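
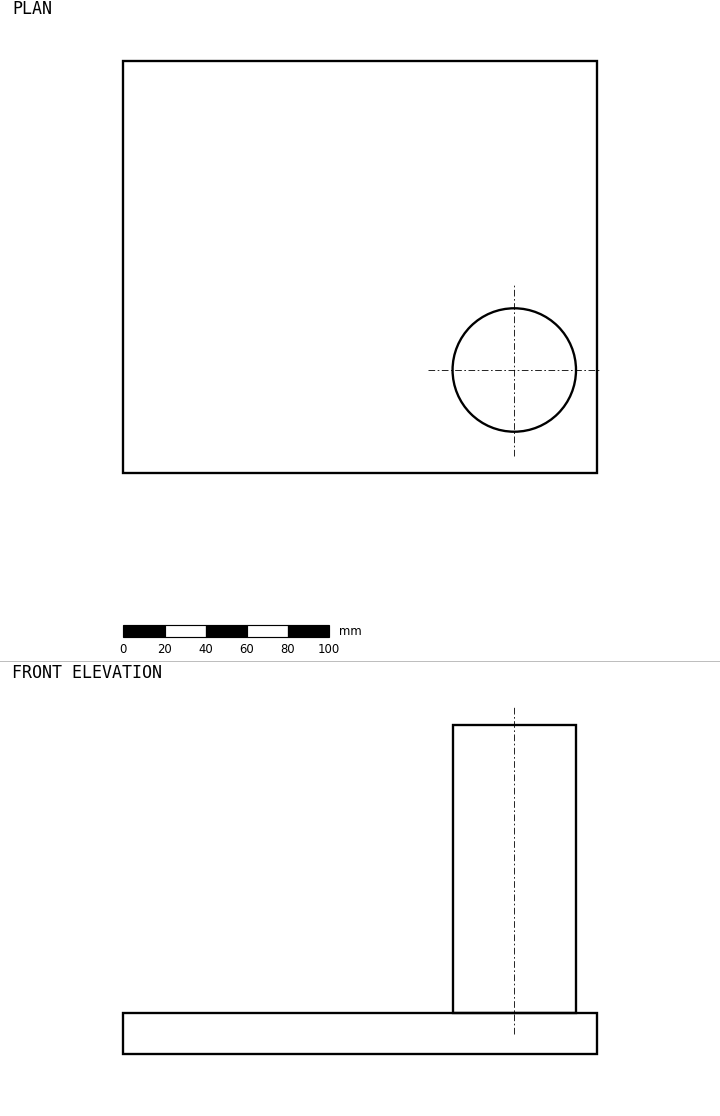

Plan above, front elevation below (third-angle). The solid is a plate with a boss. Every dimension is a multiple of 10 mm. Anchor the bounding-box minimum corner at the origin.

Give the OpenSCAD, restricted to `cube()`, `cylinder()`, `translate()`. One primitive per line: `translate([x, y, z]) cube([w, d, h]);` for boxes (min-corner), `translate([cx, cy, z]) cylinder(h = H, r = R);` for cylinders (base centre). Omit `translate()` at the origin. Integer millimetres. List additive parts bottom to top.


cube([230, 200, 20]);
translate([190, 50, 20]) cylinder(h = 140, r = 30);


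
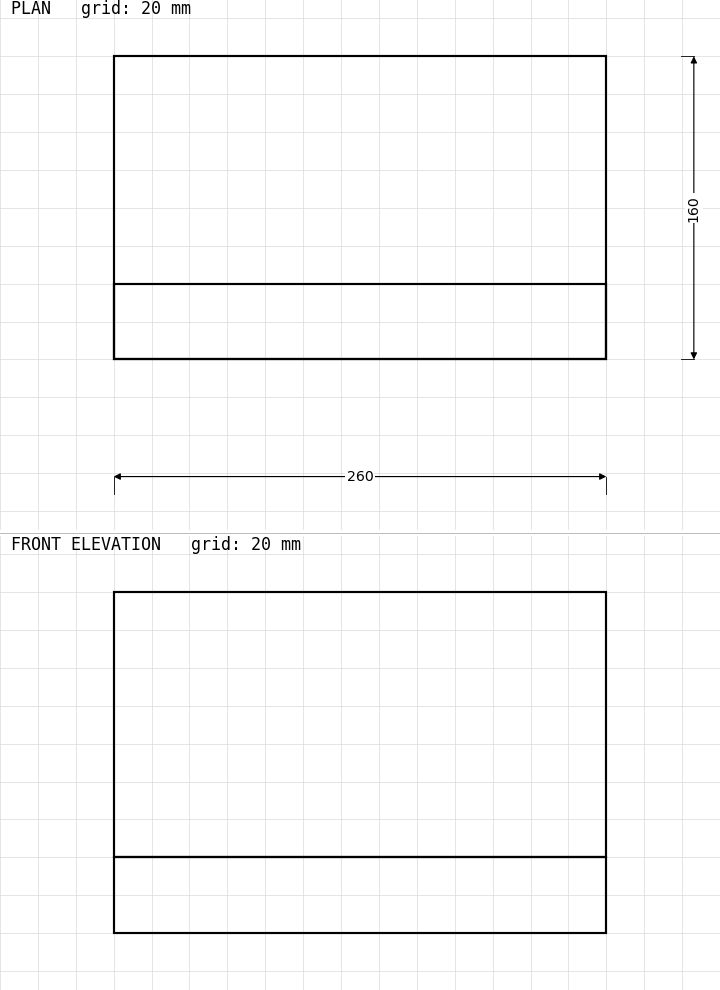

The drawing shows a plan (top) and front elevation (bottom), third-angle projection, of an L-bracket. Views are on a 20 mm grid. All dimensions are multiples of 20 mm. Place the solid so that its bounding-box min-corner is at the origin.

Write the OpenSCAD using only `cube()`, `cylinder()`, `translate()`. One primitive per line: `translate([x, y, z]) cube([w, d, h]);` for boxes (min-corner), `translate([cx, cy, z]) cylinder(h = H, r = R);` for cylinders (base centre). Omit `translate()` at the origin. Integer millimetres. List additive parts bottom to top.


cube([260, 160, 40]);
translate([0, 0, 40]) cube([260, 40, 140]);


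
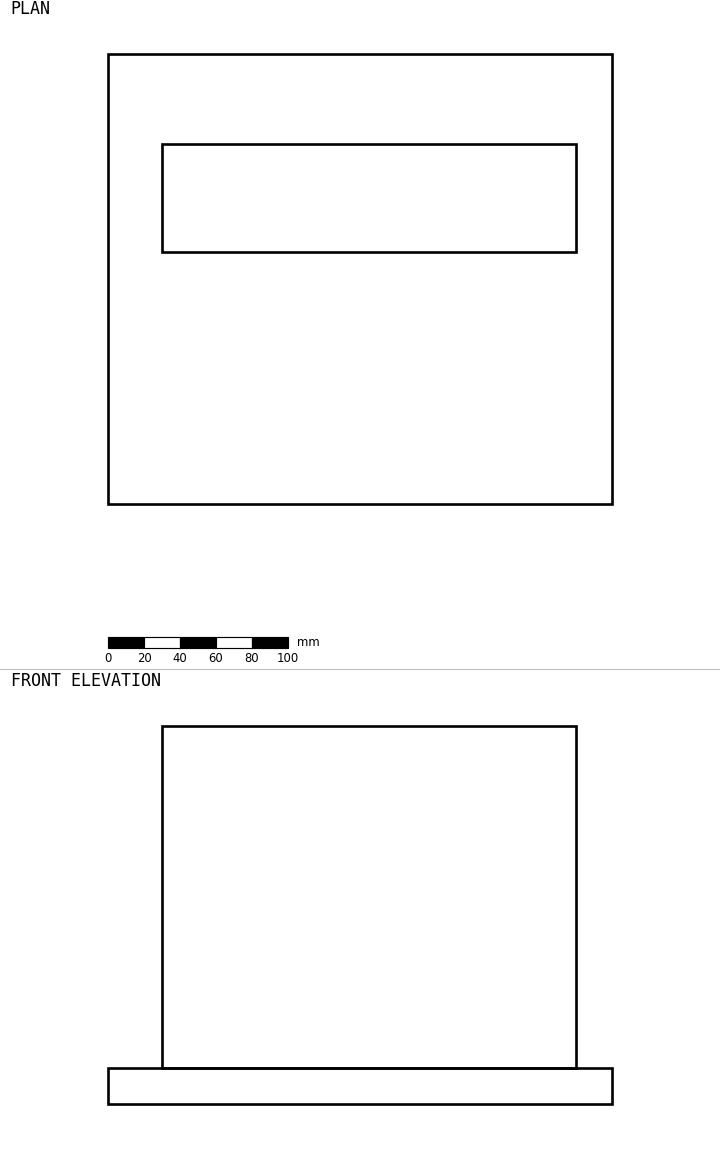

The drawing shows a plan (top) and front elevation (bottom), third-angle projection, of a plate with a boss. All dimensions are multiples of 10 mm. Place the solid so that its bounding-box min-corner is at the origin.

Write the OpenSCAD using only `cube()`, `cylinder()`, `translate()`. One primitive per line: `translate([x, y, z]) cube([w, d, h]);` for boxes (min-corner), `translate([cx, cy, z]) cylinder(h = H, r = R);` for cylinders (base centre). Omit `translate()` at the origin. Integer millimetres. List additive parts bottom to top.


cube([280, 250, 20]);
translate([30, 140, 20]) cube([230, 60, 190]);


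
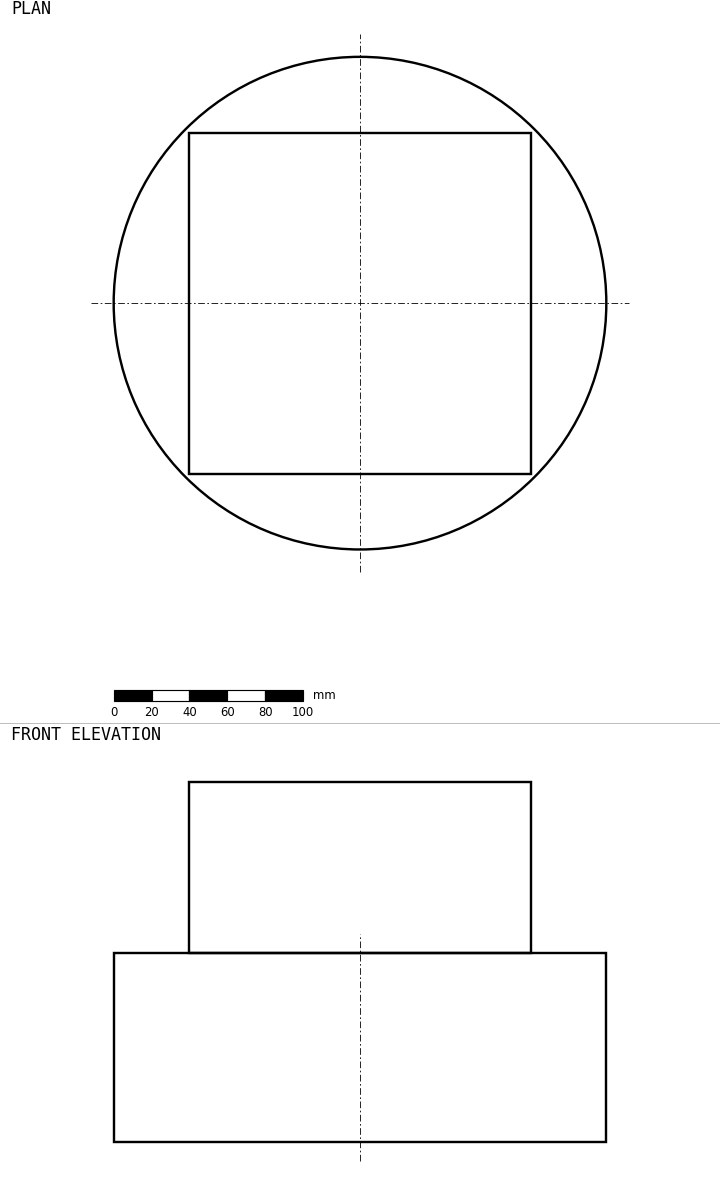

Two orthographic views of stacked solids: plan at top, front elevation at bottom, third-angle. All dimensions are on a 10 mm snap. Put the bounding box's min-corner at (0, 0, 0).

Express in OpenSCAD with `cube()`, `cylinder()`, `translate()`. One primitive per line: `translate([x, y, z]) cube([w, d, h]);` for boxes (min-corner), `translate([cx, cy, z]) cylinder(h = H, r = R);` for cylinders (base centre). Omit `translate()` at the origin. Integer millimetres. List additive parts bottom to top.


translate([130, 130, 0]) cylinder(h = 100, r = 130);
translate([40, 40, 100]) cube([180, 180, 90]);


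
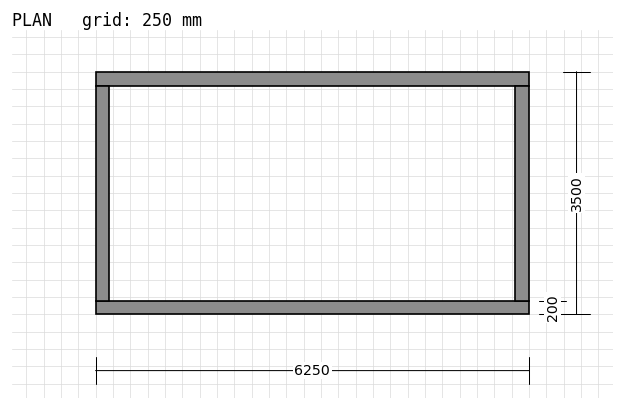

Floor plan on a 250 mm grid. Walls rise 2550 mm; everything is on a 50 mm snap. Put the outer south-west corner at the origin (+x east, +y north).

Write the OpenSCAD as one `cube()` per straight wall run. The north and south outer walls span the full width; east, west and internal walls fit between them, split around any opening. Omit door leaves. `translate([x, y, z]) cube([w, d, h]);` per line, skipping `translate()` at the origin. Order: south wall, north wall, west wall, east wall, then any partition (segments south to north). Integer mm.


cube([6250, 200, 2550]);
translate([0, 3300, 0]) cube([6250, 200, 2550]);
translate([0, 200, 0]) cube([200, 3100, 2550]);
translate([6050, 200, 0]) cube([200, 3100, 2550]);


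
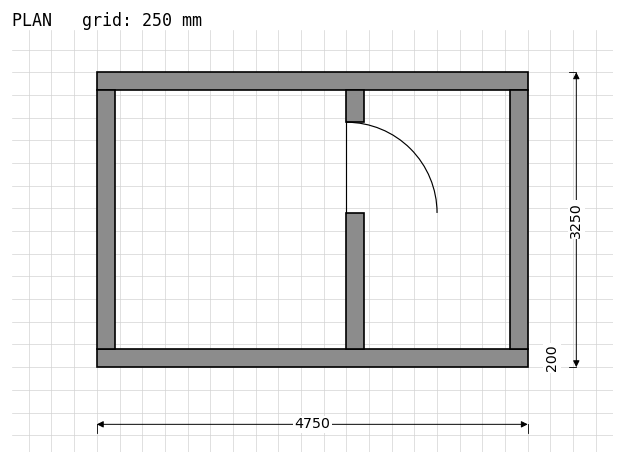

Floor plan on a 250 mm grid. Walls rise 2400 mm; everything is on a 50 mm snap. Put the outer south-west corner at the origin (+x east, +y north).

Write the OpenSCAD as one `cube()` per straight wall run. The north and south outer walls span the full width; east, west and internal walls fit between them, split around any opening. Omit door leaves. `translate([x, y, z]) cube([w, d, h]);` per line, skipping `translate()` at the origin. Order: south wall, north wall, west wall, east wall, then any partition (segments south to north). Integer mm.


cube([4750, 200, 2400]);
translate([0, 3050, 0]) cube([4750, 200, 2400]);
translate([0, 200, 0]) cube([200, 2850, 2400]);
translate([4550, 200, 0]) cube([200, 2850, 2400]);
translate([2750, 200, 0]) cube([200, 1500, 2400]);
translate([2750, 2700, 0]) cube([200, 350, 2400]);


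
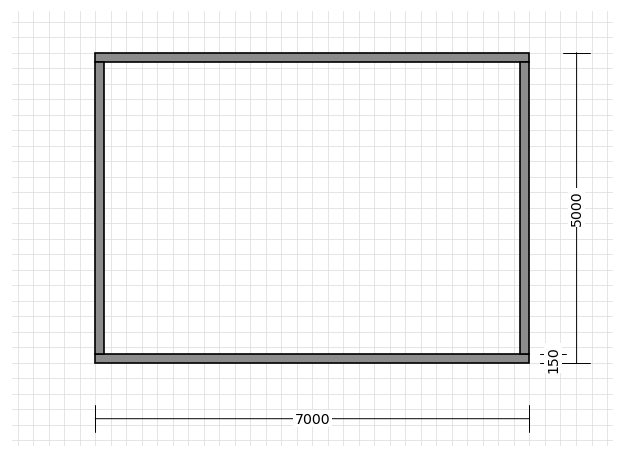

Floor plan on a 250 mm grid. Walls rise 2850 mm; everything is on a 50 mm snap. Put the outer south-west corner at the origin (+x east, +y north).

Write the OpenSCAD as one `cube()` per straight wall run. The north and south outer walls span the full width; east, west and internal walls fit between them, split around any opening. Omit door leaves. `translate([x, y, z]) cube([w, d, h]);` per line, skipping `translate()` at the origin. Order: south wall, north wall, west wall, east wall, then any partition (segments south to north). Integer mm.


cube([7000, 150, 2850]);
translate([0, 4850, 0]) cube([7000, 150, 2850]);
translate([0, 150, 0]) cube([150, 4700, 2850]);
translate([6850, 150, 0]) cube([150, 4700, 2850]);


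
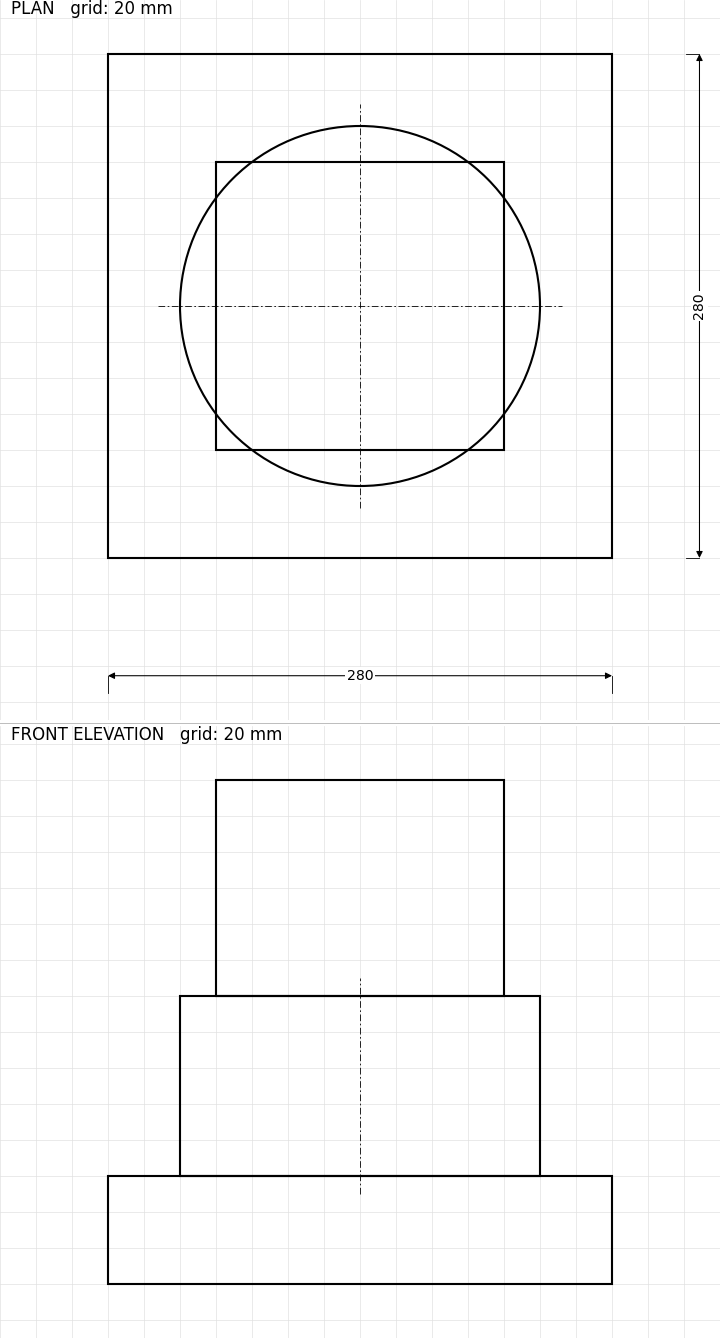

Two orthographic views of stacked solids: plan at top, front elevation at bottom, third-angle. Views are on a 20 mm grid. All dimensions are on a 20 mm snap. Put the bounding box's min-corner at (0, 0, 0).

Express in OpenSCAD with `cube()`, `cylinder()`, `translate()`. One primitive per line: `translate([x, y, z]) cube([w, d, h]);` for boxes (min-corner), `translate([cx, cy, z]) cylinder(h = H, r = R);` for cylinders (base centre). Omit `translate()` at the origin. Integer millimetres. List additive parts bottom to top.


cube([280, 280, 60]);
translate([140, 140, 60]) cylinder(h = 100, r = 100);
translate([60, 60, 160]) cube([160, 160, 120]);


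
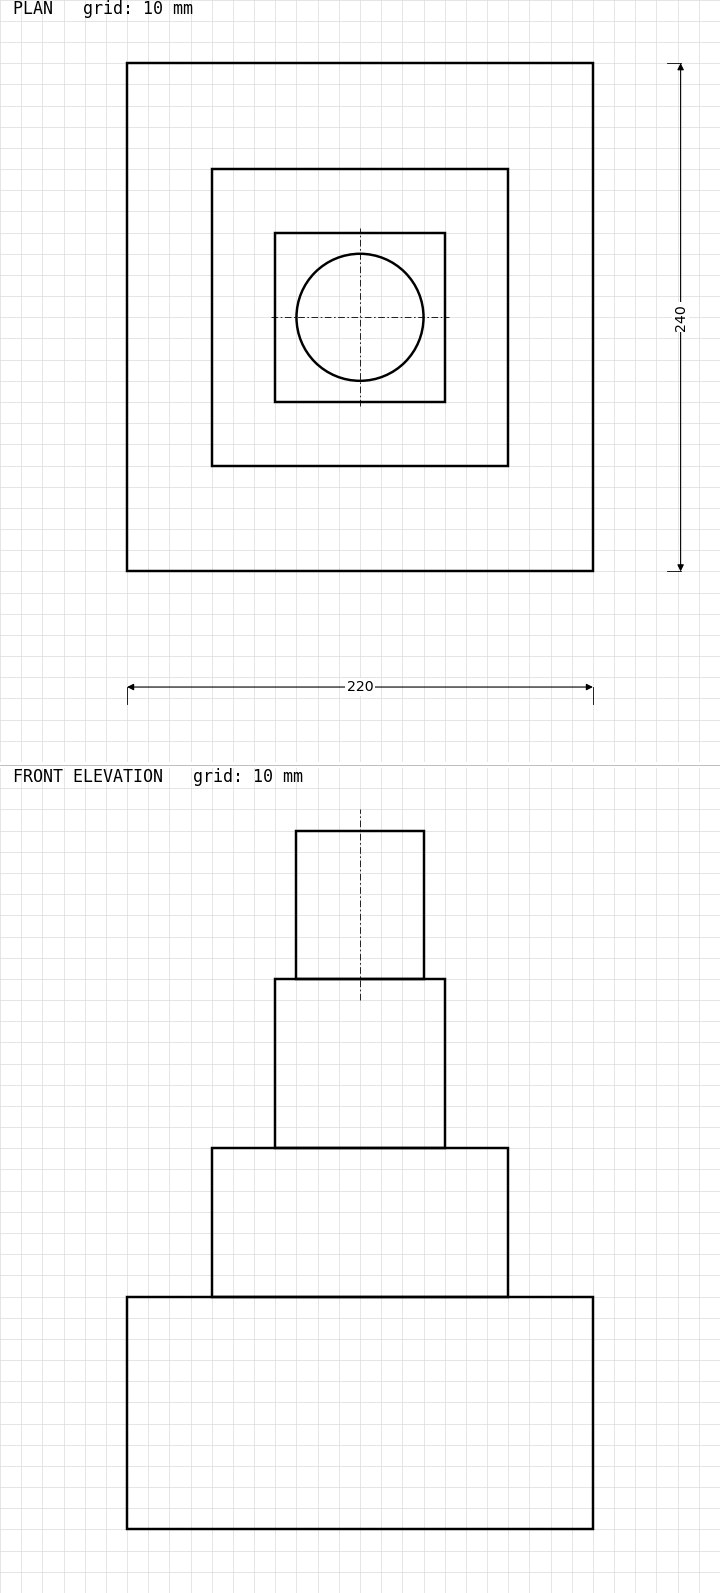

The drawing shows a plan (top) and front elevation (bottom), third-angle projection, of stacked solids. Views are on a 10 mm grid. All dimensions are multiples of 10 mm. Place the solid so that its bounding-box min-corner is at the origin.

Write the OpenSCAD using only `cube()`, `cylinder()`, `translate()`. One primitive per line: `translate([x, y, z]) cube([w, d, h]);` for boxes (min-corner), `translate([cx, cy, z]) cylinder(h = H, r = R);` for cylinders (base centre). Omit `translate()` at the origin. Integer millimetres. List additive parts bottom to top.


cube([220, 240, 110]);
translate([40, 50, 110]) cube([140, 140, 70]);
translate([70, 80, 180]) cube([80, 80, 80]);
translate([110, 120, 260]) cylinder(h = 70, r = 30);


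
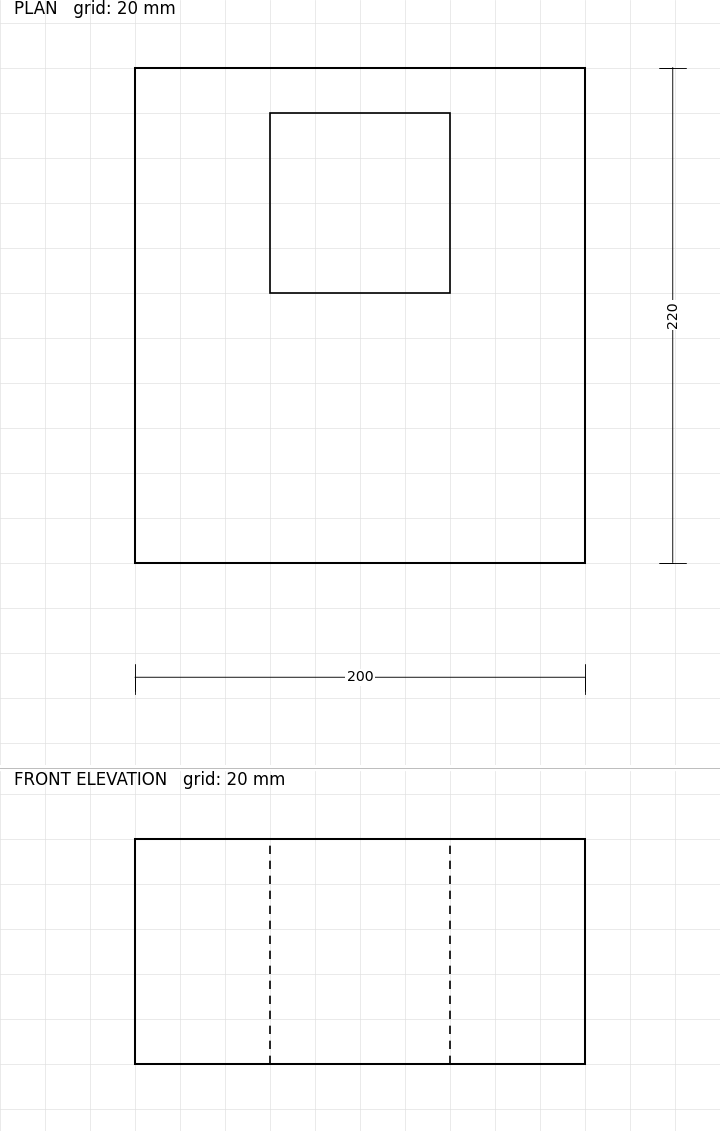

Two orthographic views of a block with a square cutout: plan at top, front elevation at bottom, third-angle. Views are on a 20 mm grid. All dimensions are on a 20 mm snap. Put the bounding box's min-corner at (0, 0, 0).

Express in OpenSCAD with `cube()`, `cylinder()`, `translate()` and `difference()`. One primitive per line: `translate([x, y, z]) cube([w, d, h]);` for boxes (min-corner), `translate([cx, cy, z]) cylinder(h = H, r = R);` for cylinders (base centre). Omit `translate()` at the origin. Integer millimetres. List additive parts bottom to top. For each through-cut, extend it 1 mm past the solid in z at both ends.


difference() {
  cube([200, 220, 100]);
  translate([60, 120, -1]) cube([80, 80, 102]);
}


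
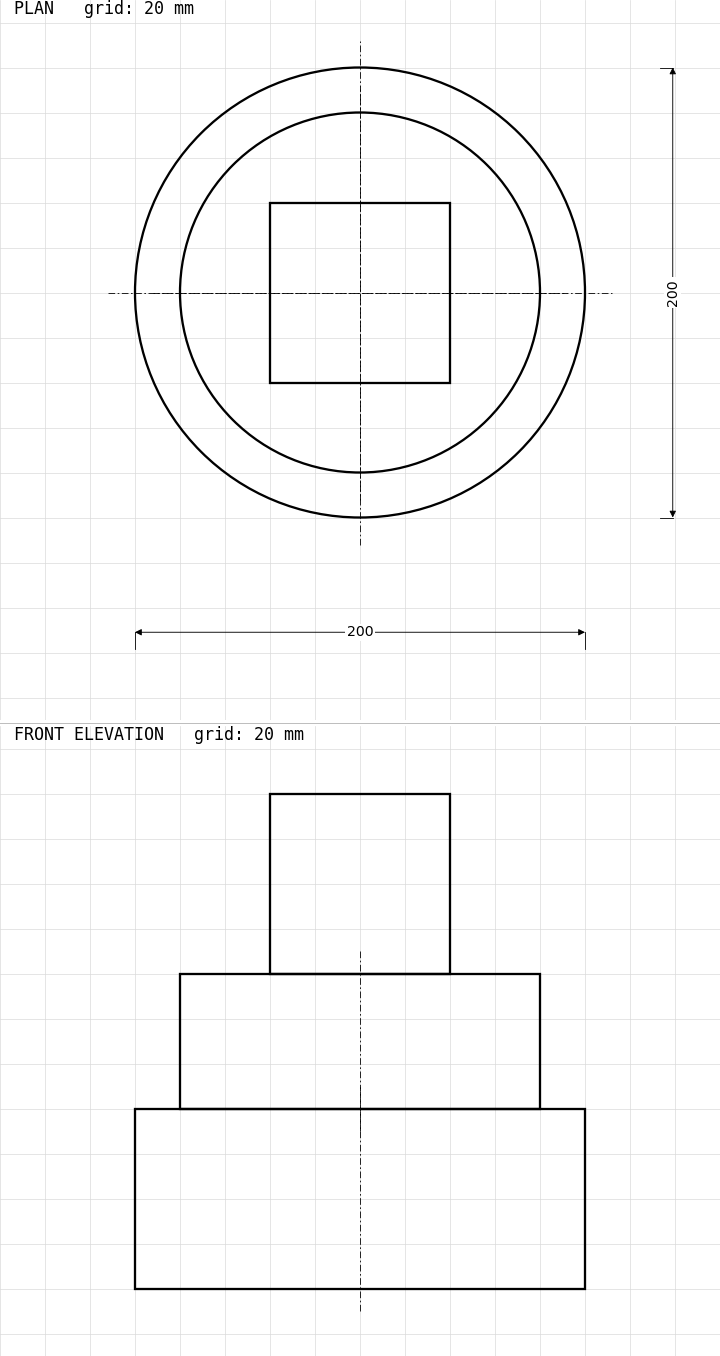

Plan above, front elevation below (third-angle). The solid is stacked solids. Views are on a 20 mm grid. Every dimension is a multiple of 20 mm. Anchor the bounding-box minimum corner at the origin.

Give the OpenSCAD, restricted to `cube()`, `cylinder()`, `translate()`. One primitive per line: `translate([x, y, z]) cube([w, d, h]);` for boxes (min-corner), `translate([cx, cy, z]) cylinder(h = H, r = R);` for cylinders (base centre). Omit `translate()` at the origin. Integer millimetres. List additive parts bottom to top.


translate([100, 100, 0]) cylinder(h = 80, r = 100);
translate([100, 100, 80]) cylinder(h = 60, r = 80);
translate([60, 60, 140]) cube([80, 80, 80]);


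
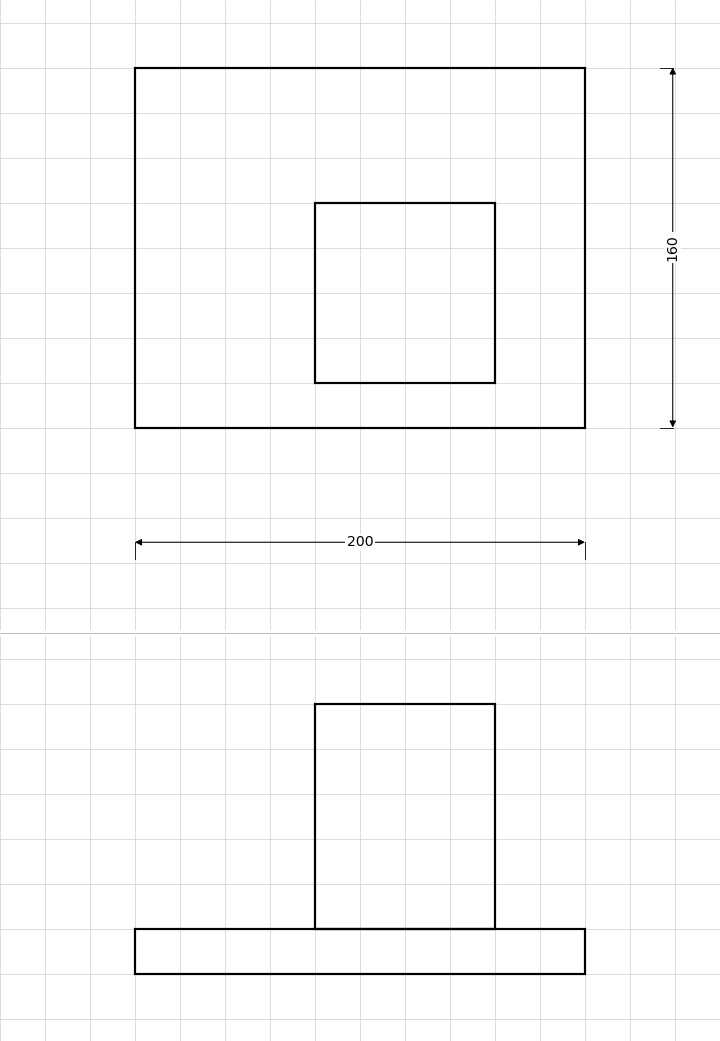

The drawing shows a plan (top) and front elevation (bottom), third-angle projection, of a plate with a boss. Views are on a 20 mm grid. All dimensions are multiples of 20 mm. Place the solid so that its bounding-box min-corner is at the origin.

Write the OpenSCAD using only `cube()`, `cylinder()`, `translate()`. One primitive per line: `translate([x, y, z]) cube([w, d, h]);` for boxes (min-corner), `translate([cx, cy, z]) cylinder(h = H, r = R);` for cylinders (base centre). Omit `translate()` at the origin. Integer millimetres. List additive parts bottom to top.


cube([200, 160, 20]);
translate([80, 20, 20]) cube([80, 80, 100]);


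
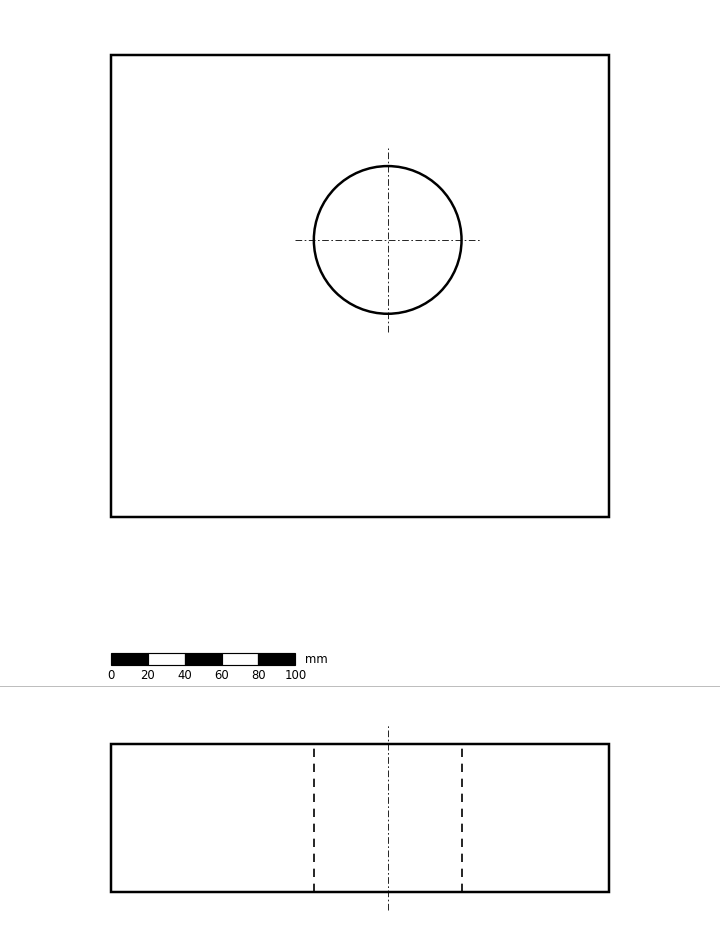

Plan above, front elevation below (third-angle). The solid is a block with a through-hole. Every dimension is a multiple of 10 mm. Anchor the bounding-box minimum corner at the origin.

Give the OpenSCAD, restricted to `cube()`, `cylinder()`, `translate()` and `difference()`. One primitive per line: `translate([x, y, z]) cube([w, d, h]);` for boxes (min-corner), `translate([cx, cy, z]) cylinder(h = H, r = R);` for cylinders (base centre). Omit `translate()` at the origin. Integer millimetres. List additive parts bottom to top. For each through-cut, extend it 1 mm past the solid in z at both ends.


difference() {
  cube([270, 250, 80]);
  translate([150, 150, -1]) cylinder(h = 82, r = 40);
}


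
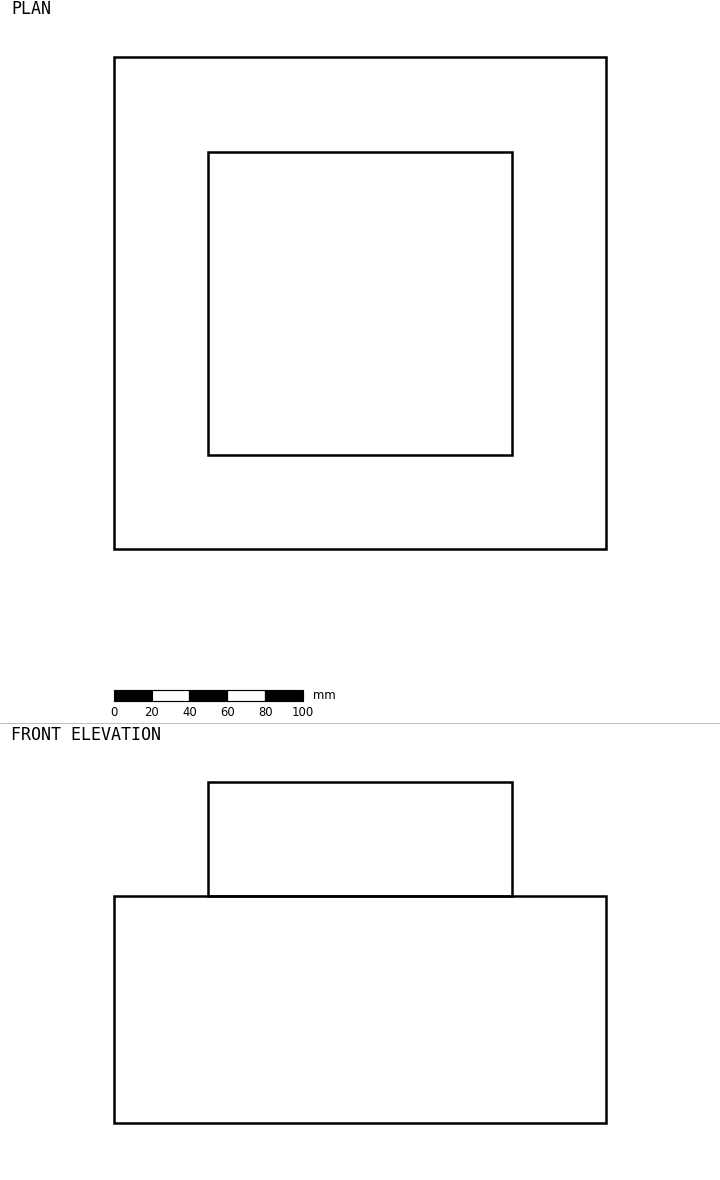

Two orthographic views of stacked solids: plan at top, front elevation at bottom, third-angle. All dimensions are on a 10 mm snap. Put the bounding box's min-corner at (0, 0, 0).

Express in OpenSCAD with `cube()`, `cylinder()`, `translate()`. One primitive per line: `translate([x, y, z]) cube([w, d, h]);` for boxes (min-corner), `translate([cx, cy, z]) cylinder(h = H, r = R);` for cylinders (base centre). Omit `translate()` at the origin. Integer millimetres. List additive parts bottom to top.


cube([260, 260, 120]);
translate([50, 50, 120]) cube([160, 160, 60]);


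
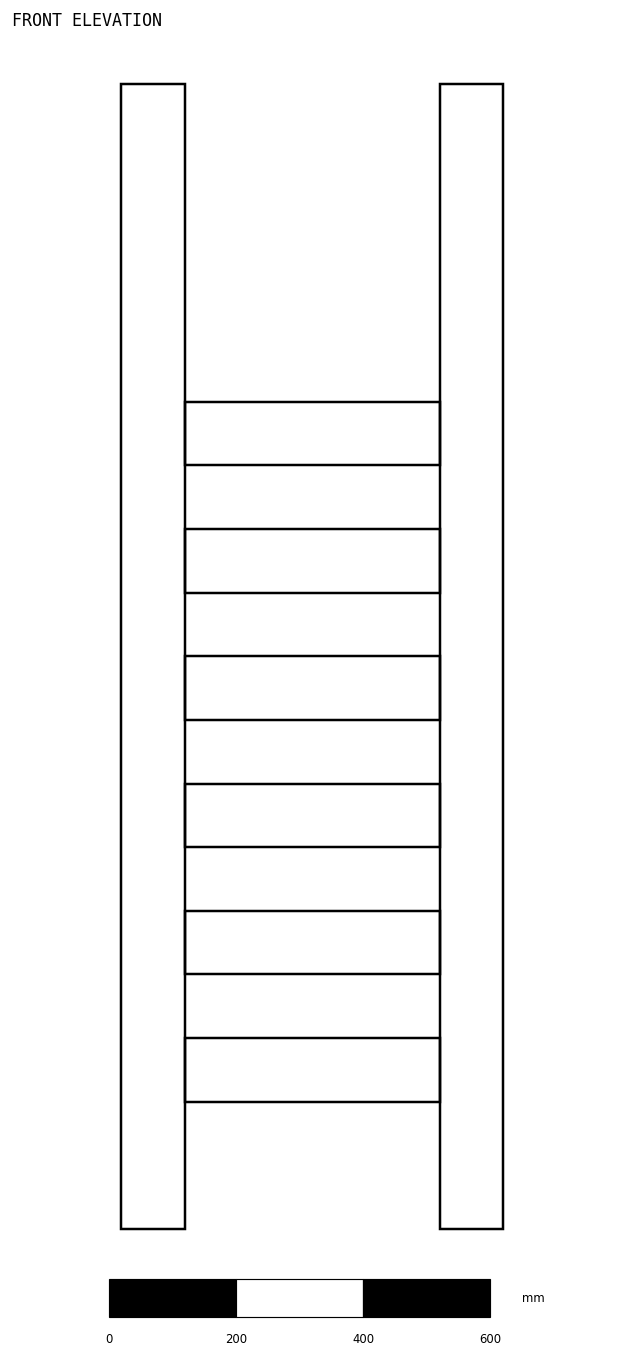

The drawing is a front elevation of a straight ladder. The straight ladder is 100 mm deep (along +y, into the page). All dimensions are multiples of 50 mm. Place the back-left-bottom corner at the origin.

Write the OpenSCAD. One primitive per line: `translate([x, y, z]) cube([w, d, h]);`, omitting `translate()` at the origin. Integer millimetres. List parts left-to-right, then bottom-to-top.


cube([100, 100, 1800]);
translate([100, 0, 200]) cube([400, 100, 100]);
translate([100, 0, 400]) cube([400, 100, 100]);
translate([100, 0, 600]) cube([400, 100, 100]);
translate([100, 0, 800]) cube([400, 100, 100]);
translate([100, 0, 1000]) cube([400, 100, 100]);
translate([100, 0, 1200]) cube([400, 100, 100]);
translate([500, 0, 0]) cube([100, 100, 1800]);


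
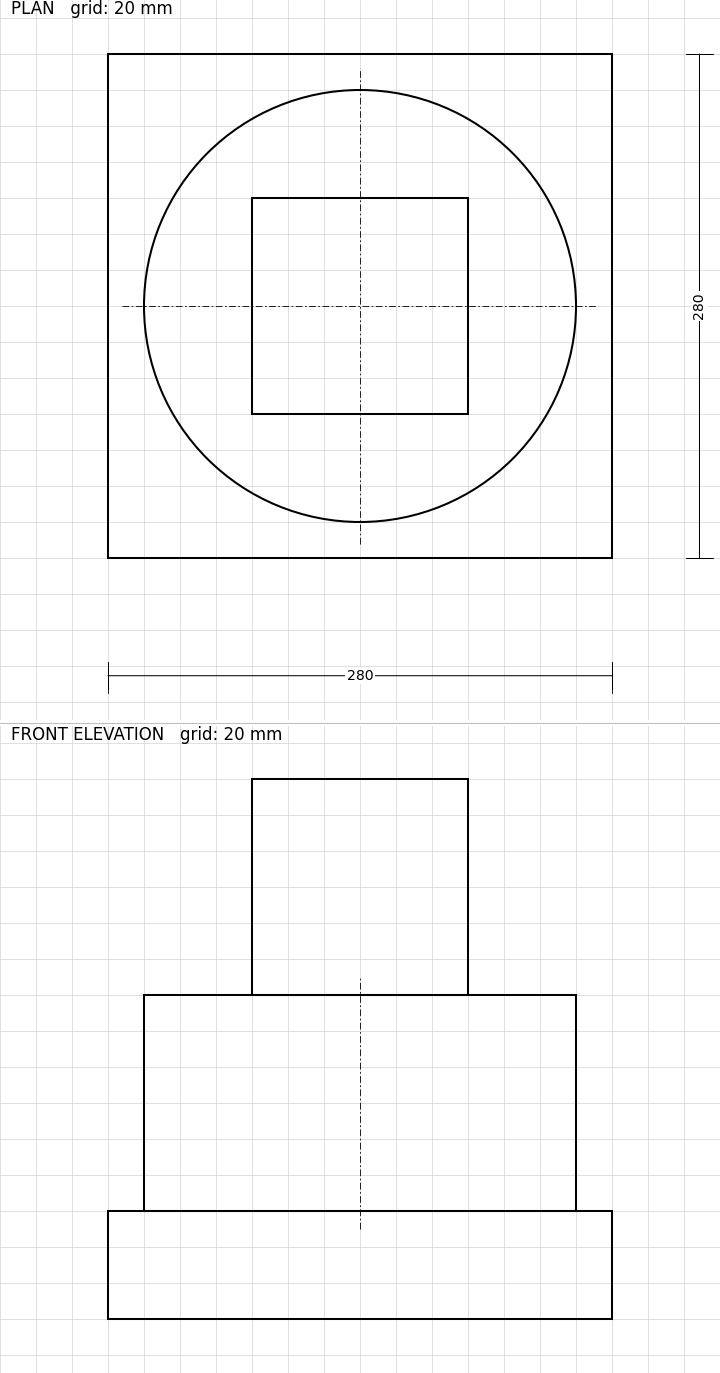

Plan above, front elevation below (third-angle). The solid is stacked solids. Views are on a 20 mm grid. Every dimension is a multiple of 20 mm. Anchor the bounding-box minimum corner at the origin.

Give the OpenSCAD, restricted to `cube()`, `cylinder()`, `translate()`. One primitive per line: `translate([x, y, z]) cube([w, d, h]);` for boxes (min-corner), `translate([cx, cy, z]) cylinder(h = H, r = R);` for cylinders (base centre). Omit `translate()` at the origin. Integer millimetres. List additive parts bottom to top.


cube([280, 280, 60]);
translate([140, 140, 60]) cylinder(h = 120, r = 120);
translate([80, 80, 180]) cube([120, 120, 120]);


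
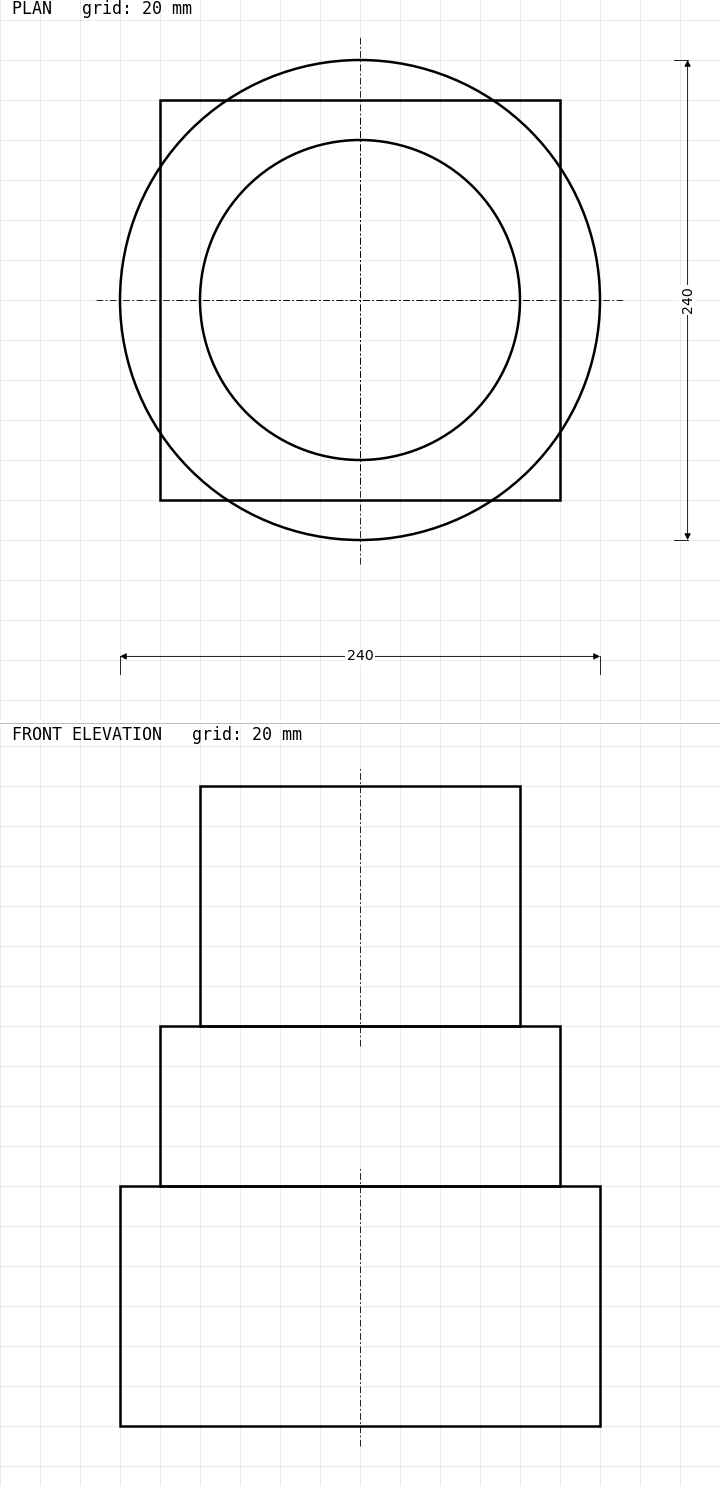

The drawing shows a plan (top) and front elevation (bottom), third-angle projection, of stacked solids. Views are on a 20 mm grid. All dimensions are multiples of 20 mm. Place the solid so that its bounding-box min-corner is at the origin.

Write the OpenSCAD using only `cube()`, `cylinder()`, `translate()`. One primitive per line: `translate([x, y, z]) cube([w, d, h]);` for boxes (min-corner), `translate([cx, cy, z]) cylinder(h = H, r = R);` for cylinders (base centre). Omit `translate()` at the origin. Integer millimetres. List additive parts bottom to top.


translate([120, 120, 0]) cylinder(h = 120, r = 120);
translate([20, 20, 120]) cube([200, 200, 80]);
translate([120, 120, 200]) cylinder(h = 120, r = 80);


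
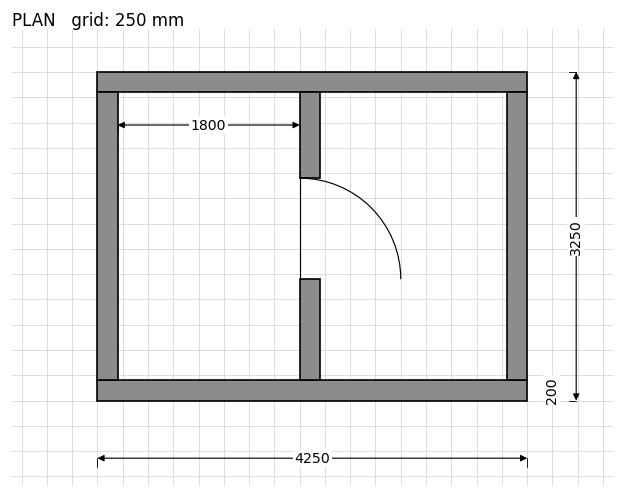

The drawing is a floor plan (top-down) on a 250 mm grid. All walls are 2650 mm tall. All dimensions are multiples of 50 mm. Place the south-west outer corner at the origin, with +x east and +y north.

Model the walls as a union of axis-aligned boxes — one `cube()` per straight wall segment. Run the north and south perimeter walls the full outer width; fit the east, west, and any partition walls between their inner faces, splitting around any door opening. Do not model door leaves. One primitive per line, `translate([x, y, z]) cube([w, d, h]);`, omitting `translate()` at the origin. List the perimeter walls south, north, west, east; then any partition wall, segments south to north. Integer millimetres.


cube([4250, 200, 2650]);
translate([0, 3050, 0]) cube([4250, 200, 2650]);
translate([0, 200, 0]) cube([200, 2850, 2650]);
translate([4050, 200, 0]) cube([200, 2850, 2650]);
translate([2000, 200, 0]) cube([200, 1000, 2650]);
translate([2000, 2200, 0]) cube([200, 850, 2650]);


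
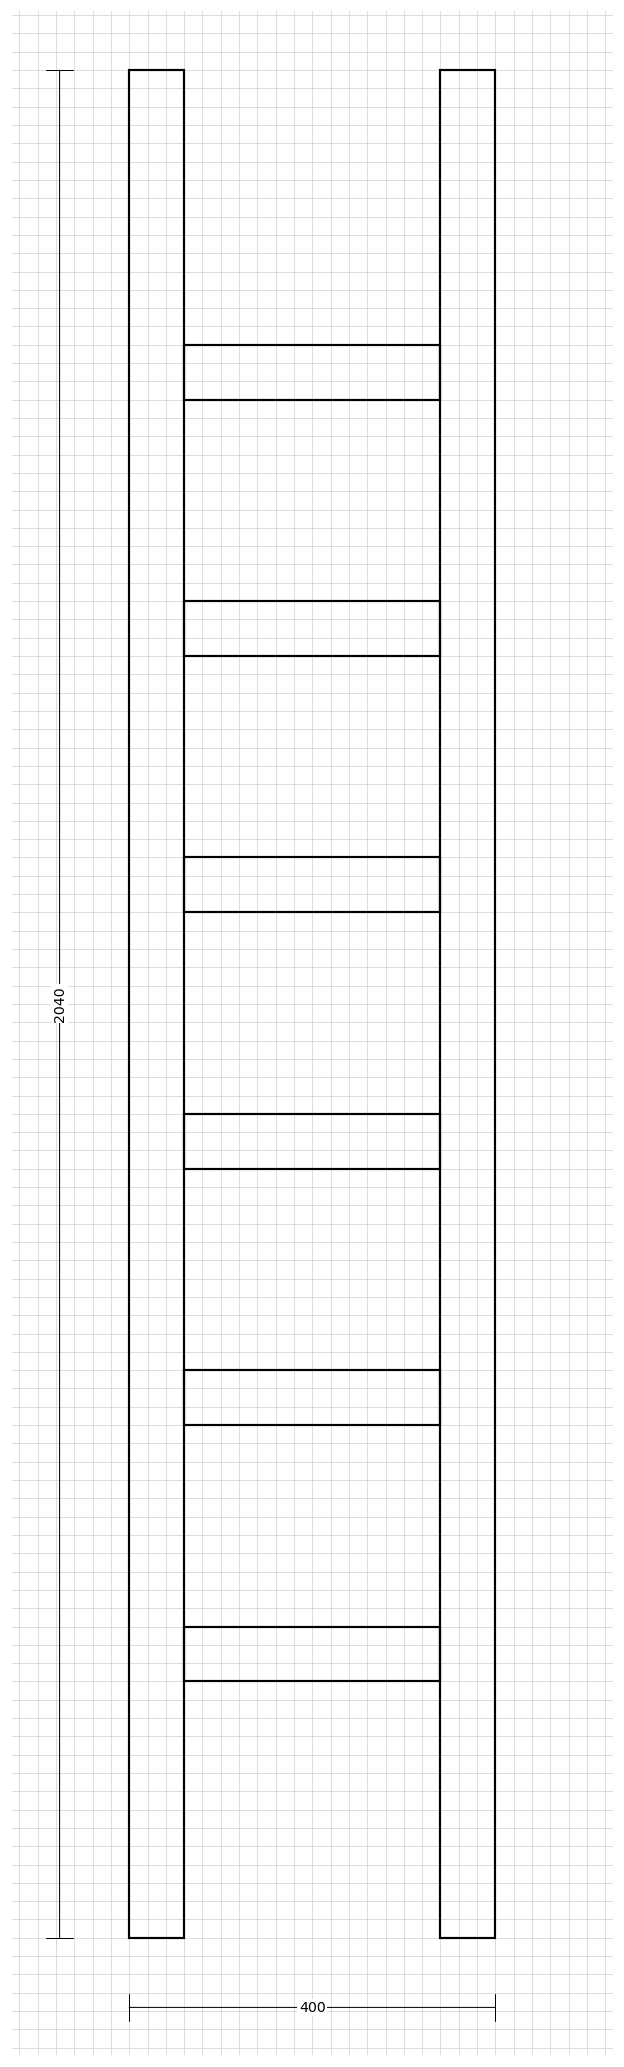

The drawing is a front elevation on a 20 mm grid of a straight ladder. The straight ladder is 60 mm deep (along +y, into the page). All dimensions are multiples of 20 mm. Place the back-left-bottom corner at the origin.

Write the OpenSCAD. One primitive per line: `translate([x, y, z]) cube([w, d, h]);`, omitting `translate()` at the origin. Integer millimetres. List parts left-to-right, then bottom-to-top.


cube([60, 60, 2040]);
translate([60, 0, 280]) cube([280, 60, 60]);
translate([60, 0, 560]) cube([280, 60, 60]);
translate([60, 0, 840]) cube([280, 60, 60]);
translate([60, 0, 1120]) cube([280, 60, 60]);
translate([60, 0, 1400]) cube([280, 60, 60]);
translate([60, 0, 1680]) cube([280, 60, 60]);
translate([340, 0, 0]) cube([60, 60, 2040]);


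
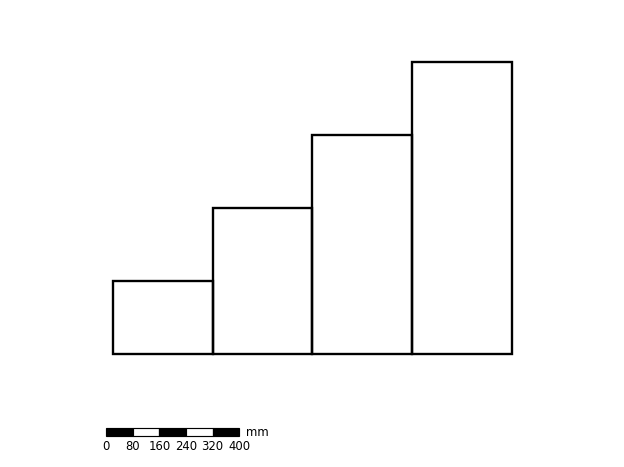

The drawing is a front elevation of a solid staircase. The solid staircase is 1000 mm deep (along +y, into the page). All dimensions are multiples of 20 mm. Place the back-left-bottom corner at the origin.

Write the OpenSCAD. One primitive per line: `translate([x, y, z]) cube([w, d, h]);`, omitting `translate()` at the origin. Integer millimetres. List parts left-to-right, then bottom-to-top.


cube([300, 1000, 220]);
translate([300, 0, 0]) cube([300, 1000, 440]);
translate([600, 0, 0]) cube([300, 1000, 660]);
translate([900, 0, 0]) cube([300, 1000, 880]);


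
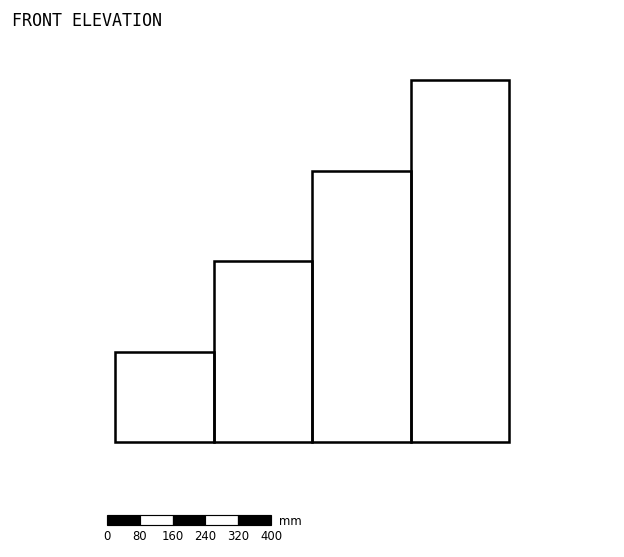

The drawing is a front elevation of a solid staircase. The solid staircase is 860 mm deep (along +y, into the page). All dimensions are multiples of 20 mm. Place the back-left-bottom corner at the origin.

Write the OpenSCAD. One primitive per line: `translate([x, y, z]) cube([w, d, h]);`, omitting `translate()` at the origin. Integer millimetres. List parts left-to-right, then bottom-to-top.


cube([240, 860, 220]);
translate([240, 0, 0]) cube([240, 860, 440]);
translate([480, 0, 0]) cube([240, 860, 660]);
translate([720, 0, 0]) cube([240, 860, 880]);


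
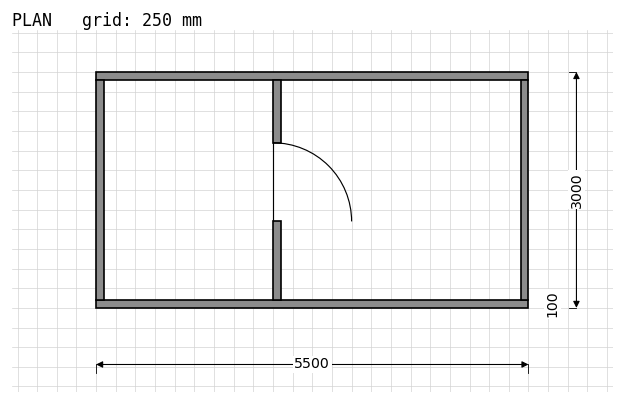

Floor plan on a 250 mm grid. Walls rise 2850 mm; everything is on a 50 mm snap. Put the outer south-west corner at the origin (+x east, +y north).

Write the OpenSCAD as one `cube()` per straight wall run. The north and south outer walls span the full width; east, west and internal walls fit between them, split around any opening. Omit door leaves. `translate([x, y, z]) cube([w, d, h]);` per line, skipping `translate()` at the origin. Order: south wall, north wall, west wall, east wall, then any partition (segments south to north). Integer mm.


cube([5500, 100, 2850]);
translate([0, 2900, 0]) cube([5500, 100, 2850]);
translate([0, 100, 0]) cube([100, 2800, 2850]);
translate([5400, 100, 0]) cube([100, 2800, 2850]);
translate([2250, 100, 0]) cube([100, 1000, 2850]);
translate([2250, 2100, 0]) cube([100, 800, 2850]);


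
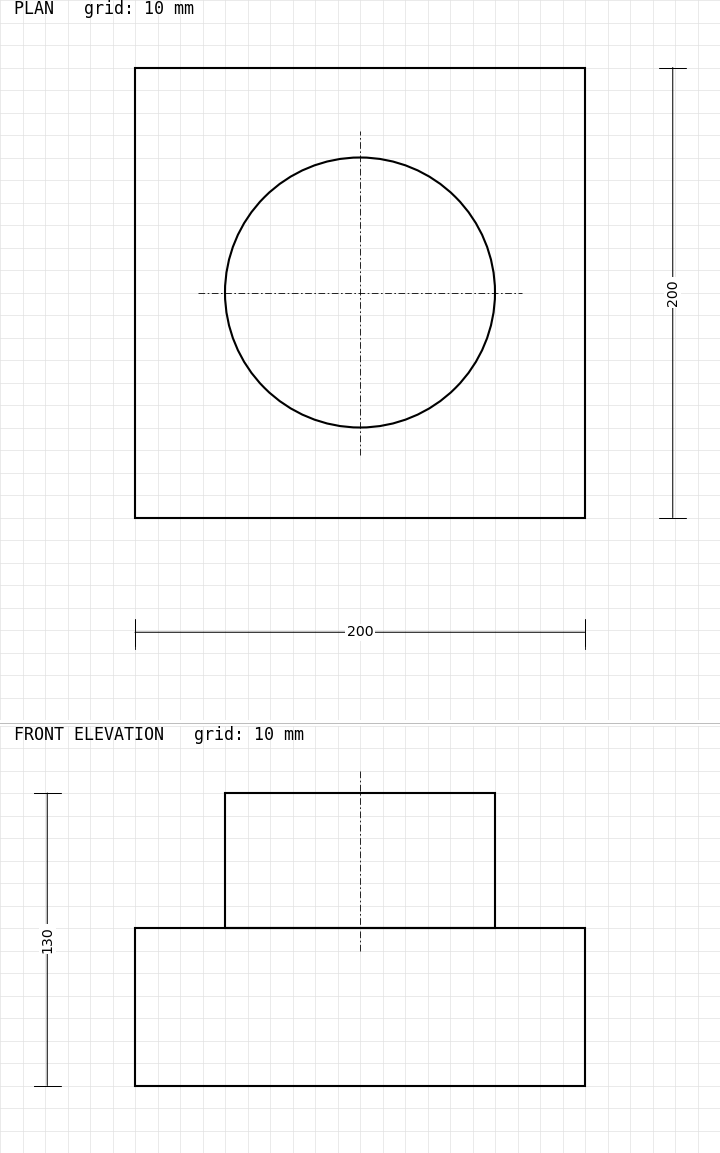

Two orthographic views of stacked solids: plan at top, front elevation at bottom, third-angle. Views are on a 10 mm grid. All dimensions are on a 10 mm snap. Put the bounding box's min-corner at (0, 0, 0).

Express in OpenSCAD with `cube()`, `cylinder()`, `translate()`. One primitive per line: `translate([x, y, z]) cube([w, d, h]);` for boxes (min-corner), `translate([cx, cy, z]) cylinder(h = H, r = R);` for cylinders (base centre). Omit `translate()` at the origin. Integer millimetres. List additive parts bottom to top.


cube([200, 200, 70]);
translate([100, 100, 70]) cylinder(h = 60, r = 60);


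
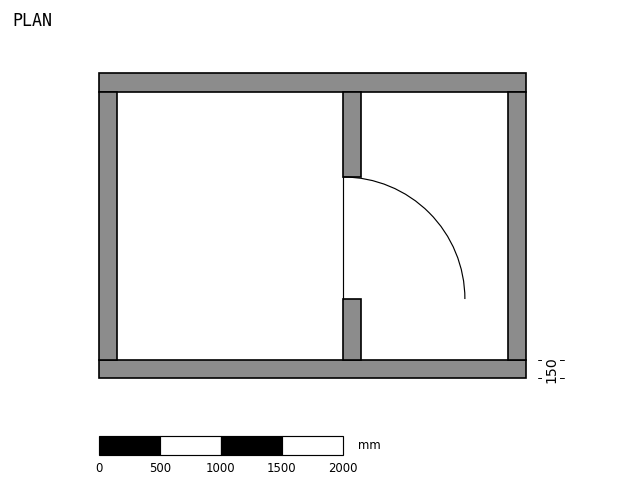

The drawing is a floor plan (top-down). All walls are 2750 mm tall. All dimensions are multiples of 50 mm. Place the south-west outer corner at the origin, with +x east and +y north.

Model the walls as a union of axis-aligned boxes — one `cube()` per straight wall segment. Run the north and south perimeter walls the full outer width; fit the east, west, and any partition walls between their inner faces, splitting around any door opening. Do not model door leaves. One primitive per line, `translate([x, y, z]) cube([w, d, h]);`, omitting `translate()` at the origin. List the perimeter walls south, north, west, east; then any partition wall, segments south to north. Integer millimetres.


cube([3500, 150, 2750]);
translate([0, 2350, 0]) cube([3500, 150, 2750]);
translate([0, 150, 0]) cube([150, 2200, 2750]);
translate([3350, 150, 0]) cube([150, 2200, 2750]);
translate([2000, 150, 0]) cube([150, 500, 2750]);
translate([2000, 1650, 0]) cube([150, 700, 2750]);


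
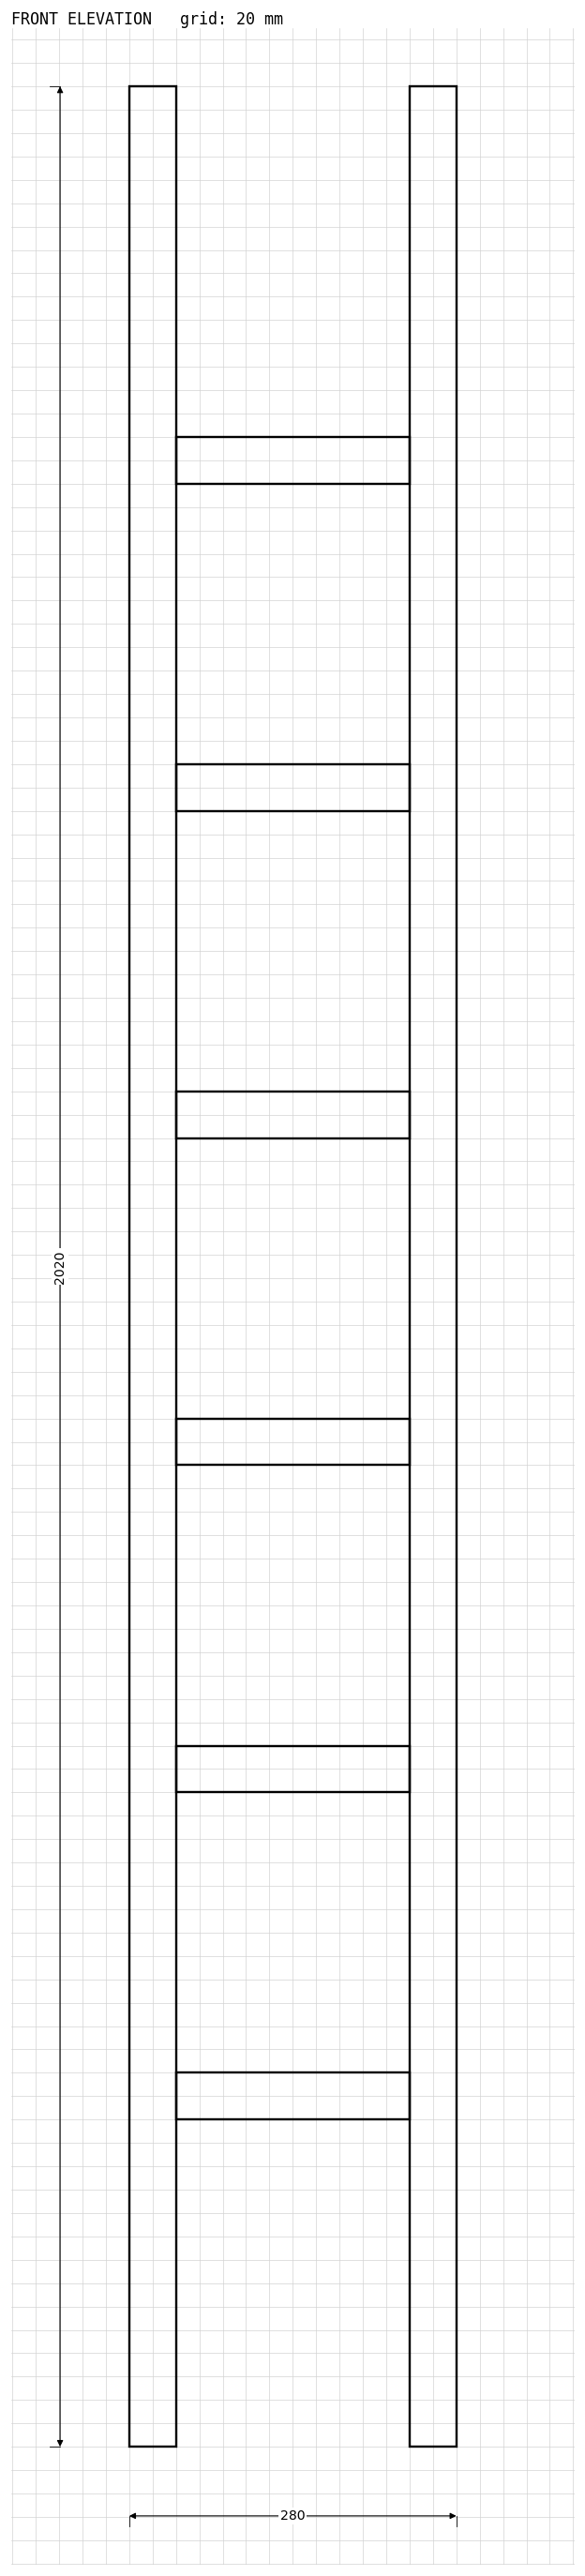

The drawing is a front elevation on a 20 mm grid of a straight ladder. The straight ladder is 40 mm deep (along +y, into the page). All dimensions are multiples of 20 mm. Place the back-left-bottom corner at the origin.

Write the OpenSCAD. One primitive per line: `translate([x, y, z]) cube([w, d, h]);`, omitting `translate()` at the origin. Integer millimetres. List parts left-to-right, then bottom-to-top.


cube([40, 40, 2020]);
translate([40, 0, 280]) cube([200, 40, 40]);
translate([40, 0, 560]) cube([200, 40, 40]);
translate([40, 0, 840]) cube([200, 40, 40]);
translate([40, 0, 1120]) cube([200, 40, 40]);
translate([40, 0, 1400]) cube([200, 40, 40]);
translate([40, 0, 1680]) cube([200, 40, 40]);
translate([240, 0, 0]) cube([40, 40, 2020]);


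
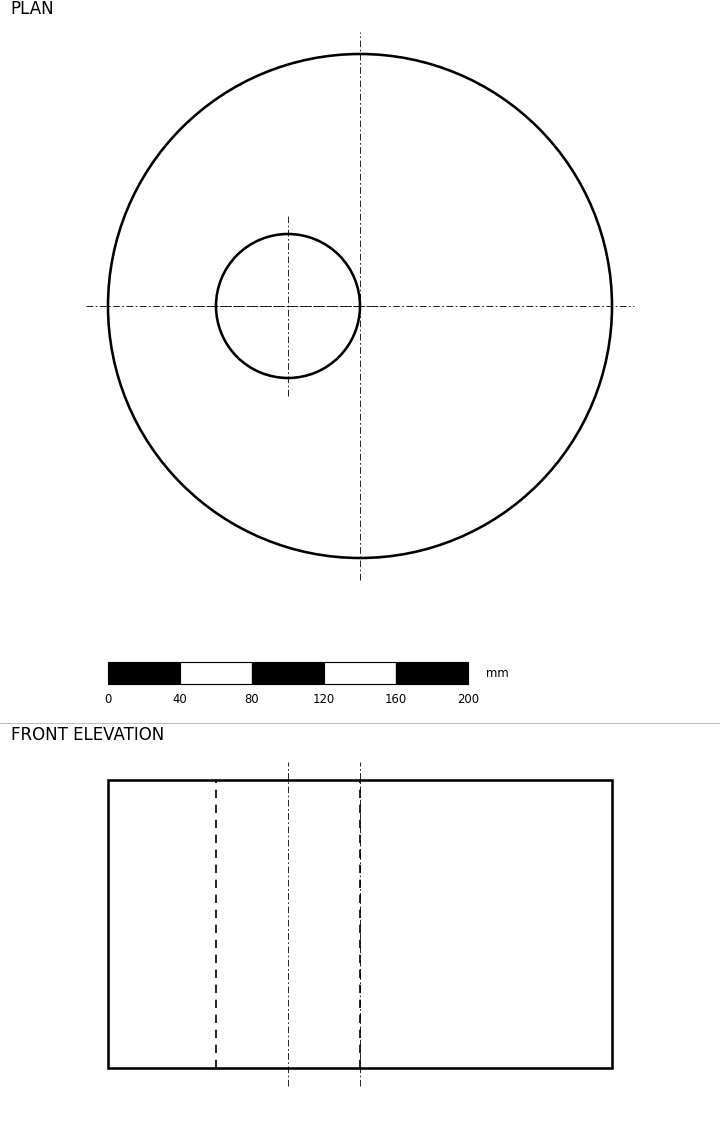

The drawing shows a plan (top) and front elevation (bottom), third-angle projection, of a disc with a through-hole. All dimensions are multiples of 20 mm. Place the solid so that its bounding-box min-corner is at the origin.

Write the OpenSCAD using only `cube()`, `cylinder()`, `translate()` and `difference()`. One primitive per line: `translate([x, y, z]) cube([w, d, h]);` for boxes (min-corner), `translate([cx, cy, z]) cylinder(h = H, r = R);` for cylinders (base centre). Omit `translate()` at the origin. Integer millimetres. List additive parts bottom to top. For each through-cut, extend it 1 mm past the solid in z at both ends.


difference() {
  translate([140, 140, 0]) cylinder(h = 160, r = 140);
  translate([100, 140, -1]) cylinder(h = 162, r = 40);
}


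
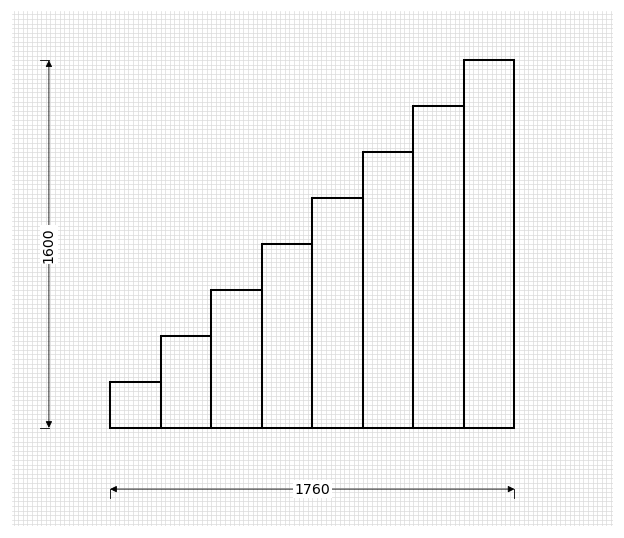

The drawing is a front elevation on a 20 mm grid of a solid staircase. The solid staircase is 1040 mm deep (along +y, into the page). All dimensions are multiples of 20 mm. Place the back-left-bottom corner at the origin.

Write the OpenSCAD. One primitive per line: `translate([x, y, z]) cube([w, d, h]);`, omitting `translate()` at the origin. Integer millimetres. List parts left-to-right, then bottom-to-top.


cube([220, 1040, 200]);
translate([220, 0, 0]) cube([220, 1040, 400]);
translate([440, 0, 0]) cube([220, 1040, 600]);
translate([660, 0, 0]) cube([220, 1040, 800]);
translate([880, 0, 0]) cube([220, 1040, 1000]);
translate([1100, 0, 0]) cube([220, 1040, 1200]);
translate([1320, 0, 0]) cube([220, 1040, 1400]);
translate([1540, 0, 0]) cube([220, 1040, 1600]);


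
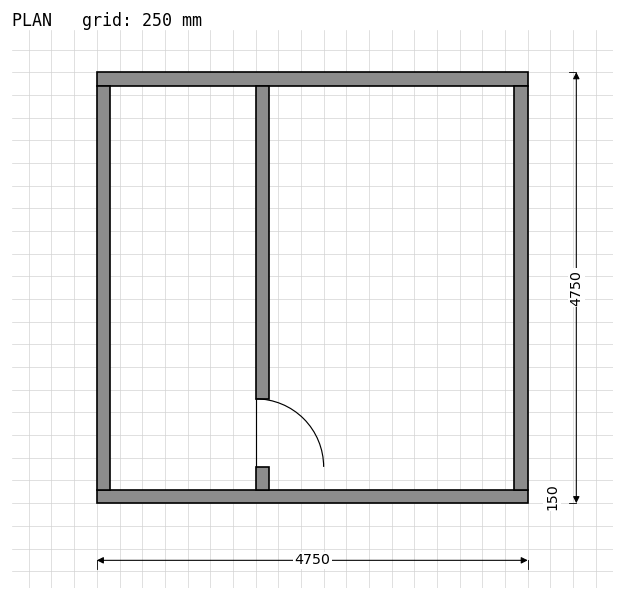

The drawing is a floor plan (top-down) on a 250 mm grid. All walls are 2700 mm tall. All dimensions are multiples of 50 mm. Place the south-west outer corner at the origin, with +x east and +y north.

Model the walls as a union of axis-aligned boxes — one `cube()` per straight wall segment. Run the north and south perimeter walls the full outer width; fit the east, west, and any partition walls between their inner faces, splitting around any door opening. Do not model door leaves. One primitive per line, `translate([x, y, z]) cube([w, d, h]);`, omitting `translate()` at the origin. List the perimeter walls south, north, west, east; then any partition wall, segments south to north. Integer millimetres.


cube([4750, 150, 2700]);
translate([0, 4600, 0]) cube([4750, 150, 2700]);
translate([0, 150, 0]) cube([150, 4450, 2700]);
translate([4600, 150, 0]) cube([150, 4450, 2700]);
translate([1750, 150, 0]) cube([150, 250, 2700]);
translate([1750, 1150, 0]) cube([150, 3450, 2700]);


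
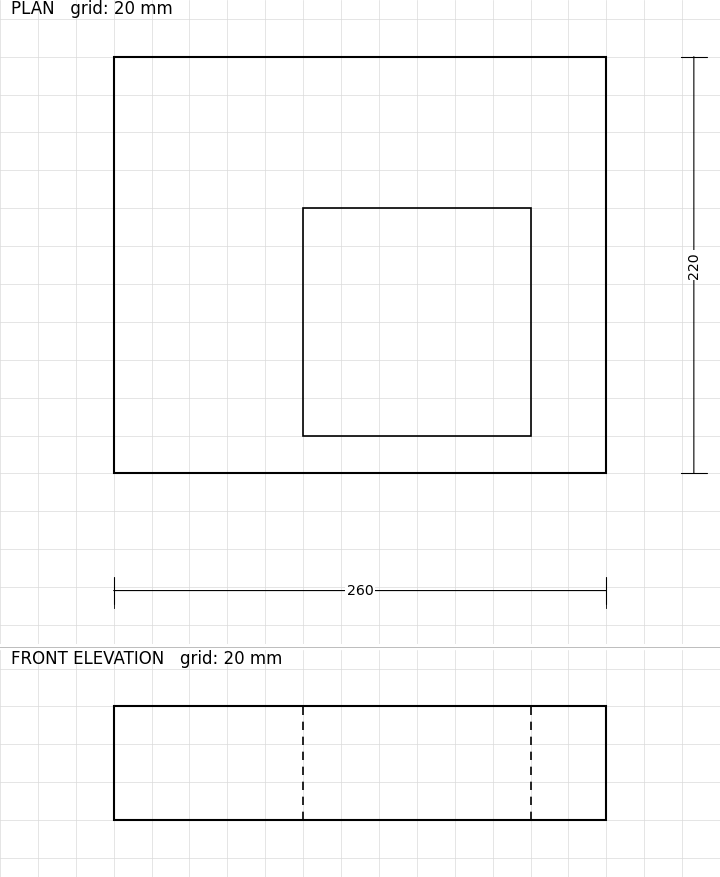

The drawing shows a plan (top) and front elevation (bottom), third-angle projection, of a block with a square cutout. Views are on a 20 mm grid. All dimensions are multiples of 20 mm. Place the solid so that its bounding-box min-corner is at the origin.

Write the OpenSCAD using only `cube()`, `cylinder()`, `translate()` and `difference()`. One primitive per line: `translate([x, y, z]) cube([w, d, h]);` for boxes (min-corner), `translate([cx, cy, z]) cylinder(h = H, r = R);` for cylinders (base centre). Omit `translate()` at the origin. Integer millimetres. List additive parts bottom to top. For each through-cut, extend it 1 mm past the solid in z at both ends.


difference() {
  cube([260, 220, 60]);
  translate([100, 20, -1]) cube([120, 120, 62]);
}


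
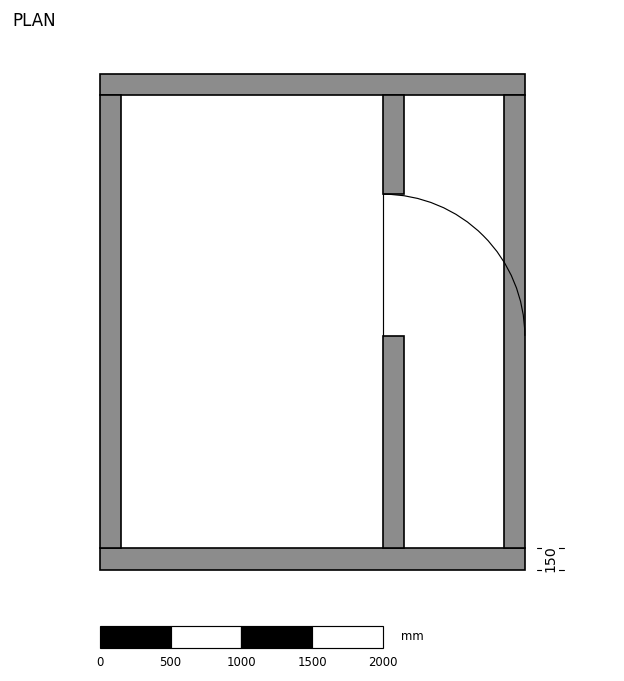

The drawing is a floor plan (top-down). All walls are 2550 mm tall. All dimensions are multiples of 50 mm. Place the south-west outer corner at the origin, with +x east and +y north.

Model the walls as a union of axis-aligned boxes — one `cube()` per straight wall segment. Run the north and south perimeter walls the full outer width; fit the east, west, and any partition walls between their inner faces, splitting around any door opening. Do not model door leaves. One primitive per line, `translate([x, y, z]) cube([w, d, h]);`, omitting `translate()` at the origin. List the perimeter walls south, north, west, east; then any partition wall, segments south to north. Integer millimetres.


cube([3000, 150, 2550]);
translate([0, 3350, 0]) cube([3000, 150, 2550]);
translate([0, 150, 0]) cube([150, 3200, 2550]);
translate([2850, 150, 0]) cube([150, 3200, 2550]);
translate([2000, 150, 0]) cube([150, 1500, 2550]);
translate([2000, 2650, 0]) cube([150, 700, 2550]);


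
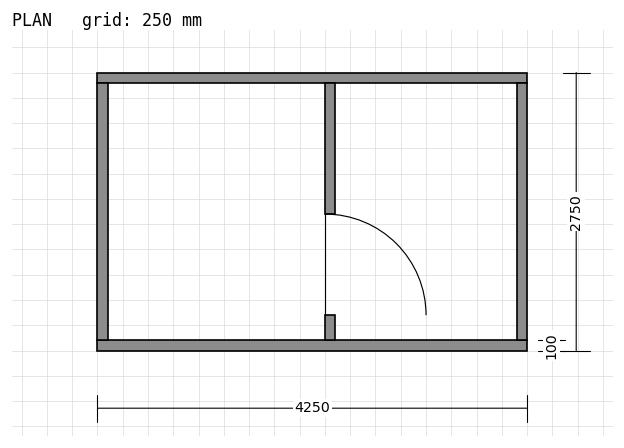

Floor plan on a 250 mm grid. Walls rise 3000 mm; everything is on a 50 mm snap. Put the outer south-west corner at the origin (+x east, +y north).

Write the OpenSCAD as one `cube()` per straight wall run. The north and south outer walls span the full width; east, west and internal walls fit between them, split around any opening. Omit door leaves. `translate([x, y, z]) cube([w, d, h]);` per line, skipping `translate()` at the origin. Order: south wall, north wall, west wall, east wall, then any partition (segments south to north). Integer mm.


cube([4250, 100, 3000]);
translate([0, 2650, 0]) cube([4250, 100, 3000]);
translate([0, 100, 0]) cube([100, 2550, 3000]);
translate([4150, 100, 0]) cube([100, 2550, 3000]);
translate([2250, 100, 0]) cube([100, 250, 3000]);
translate([2250, 1350, 0]) cube([100, 1300, 3000]);


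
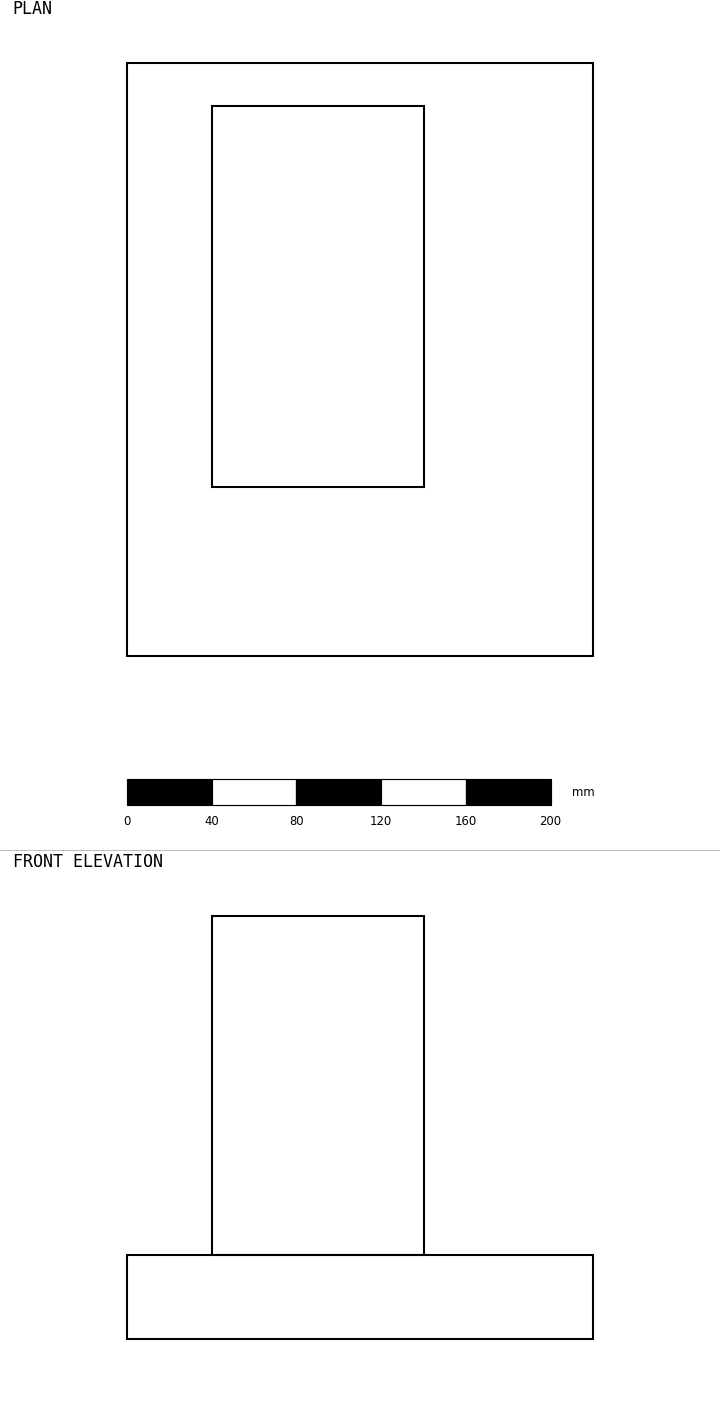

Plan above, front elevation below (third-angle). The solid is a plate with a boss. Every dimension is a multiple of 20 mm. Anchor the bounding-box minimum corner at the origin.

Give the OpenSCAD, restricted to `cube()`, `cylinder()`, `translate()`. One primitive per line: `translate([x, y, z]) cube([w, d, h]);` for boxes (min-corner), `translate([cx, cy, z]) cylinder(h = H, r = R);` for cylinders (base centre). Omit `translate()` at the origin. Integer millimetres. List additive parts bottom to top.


cube([220, 280, 40]);
translate([40, 80, 40]) cube([100, 180, 160]);


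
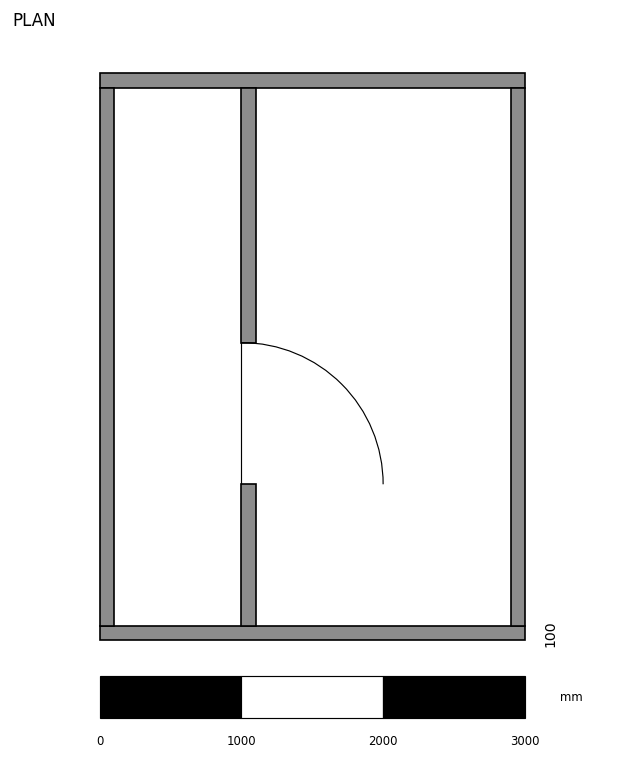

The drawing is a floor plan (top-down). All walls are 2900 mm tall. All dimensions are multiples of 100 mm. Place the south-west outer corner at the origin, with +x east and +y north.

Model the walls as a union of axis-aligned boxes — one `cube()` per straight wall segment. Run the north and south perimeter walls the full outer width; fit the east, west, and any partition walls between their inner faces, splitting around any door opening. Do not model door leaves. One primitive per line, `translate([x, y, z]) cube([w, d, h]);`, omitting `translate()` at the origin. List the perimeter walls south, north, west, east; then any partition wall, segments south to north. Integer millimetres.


cube([3000, 100, 2900]);
translate([0, 3900, 0]) cube([3000, 100, 2900]);
translate([0, 100, 0]) cube([100, 3800, 2900]);
translate([2900, 100, 0]) cube([100, 3800, 2900]);
translate([1000, 100, 0]) cube([100, 1000, 2900]);
translate([1000, 2100, 0]) cube([100, 1800, 2900]);
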